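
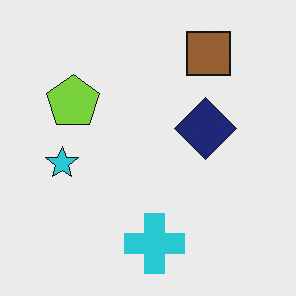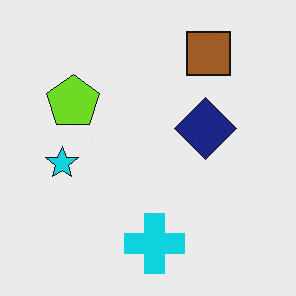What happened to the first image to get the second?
It was slightly oversaturated.

All colors are more vivid — a global saturation change.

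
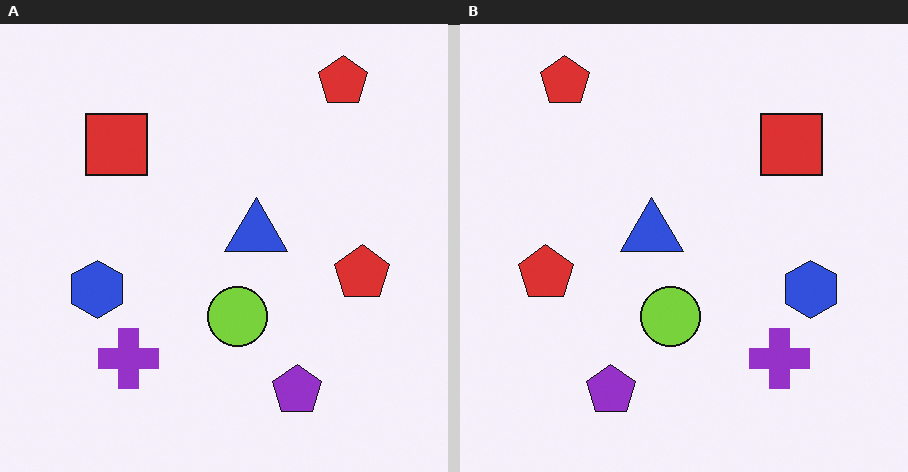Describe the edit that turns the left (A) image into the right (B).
It was flipped horizontally (left ↔ right).

The blue hexagon is in the left of the left (A) image and the right of the right (B) — shapes on opposite sides of the vertical midline have swapped in a mirror flip.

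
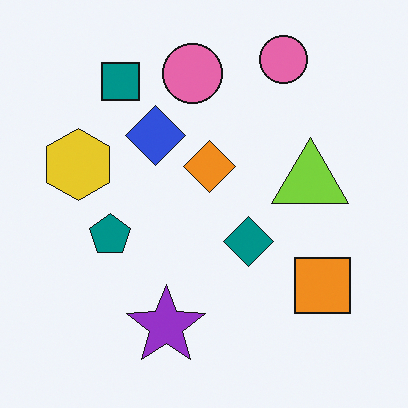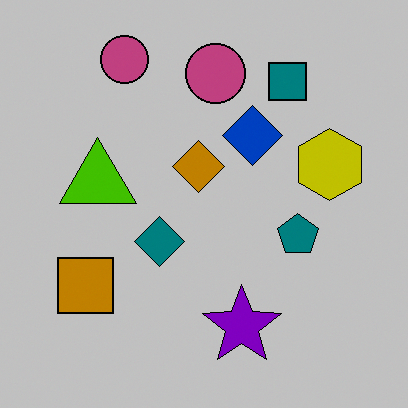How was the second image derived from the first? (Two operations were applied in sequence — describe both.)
This is the original image heavily posterized to just a handful of flat colors, then flipped horizontally (left ↔ right).

Each flat color has snapped to a coarser quantized level — most visibly, the near-white background has dropped to a flat grey. The yellow hexagon is in the left of the first image and the right of the second — shapes on opposite sides of the vertical midline have swapped in a mirror flip.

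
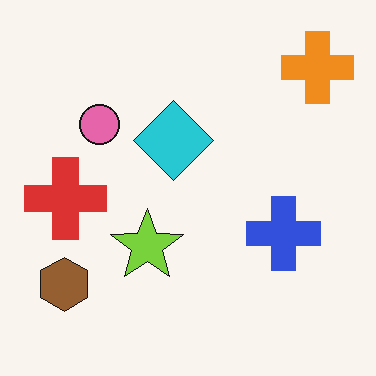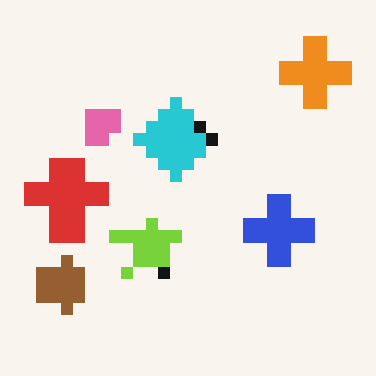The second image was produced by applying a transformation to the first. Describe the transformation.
The image was heavily pixelated into large blocks.

Shapes are reduced to large square blocks; fine edges and outlines are lost — a downscale-then-upscale (mosaic) effect.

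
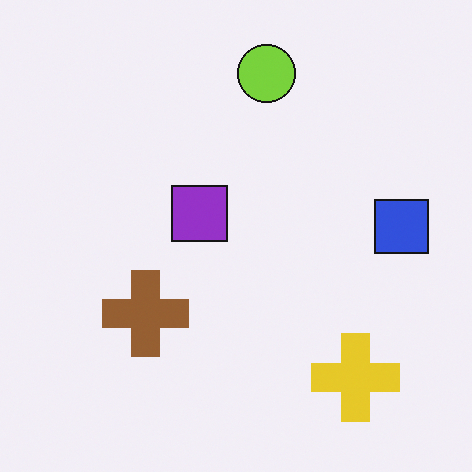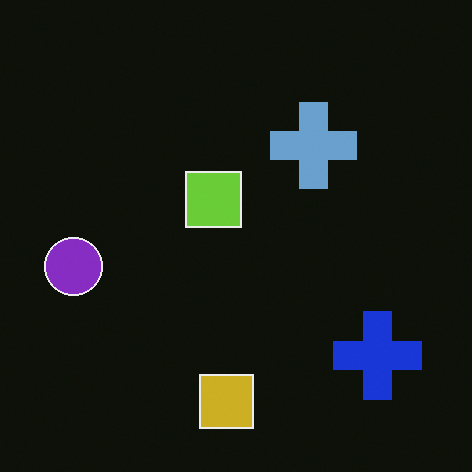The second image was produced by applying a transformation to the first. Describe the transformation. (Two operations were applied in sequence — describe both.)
The image was color-inverted (negative), then transposed (reflected across the top-left ↔ bottom-right diagonal).

The light background has become dark and every shape's color is its complement — a photographic negative. Shapes have swapped their row and column positions — what was in the top-right is now in the bottom-left — a diagonal reflection.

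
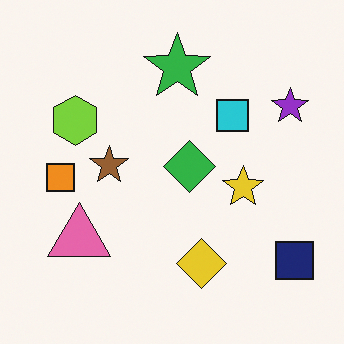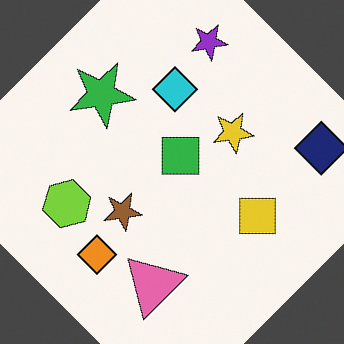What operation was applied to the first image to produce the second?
This is the original image rotated counter-clockwise by a large amount — several tens of degrees.

Every shape is tilted by the same angle and the image corners show triangular fill wedges — a whole-image rotation by a non-right angle.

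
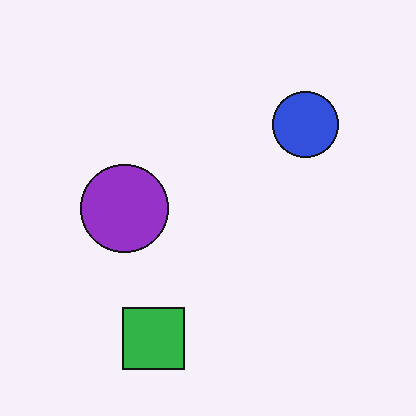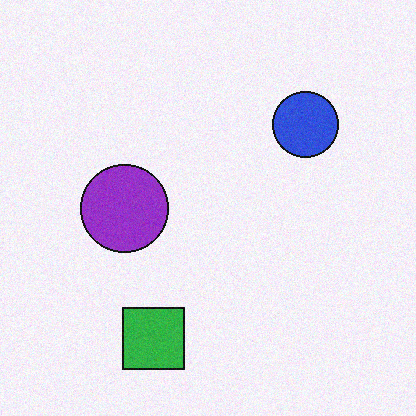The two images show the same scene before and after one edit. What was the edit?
It was degraded with a light layer of grain.

Random speckle covers the whole image, including the flat background.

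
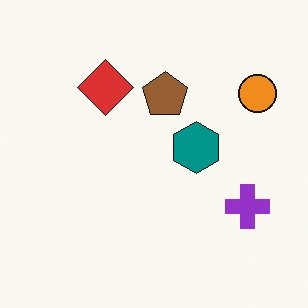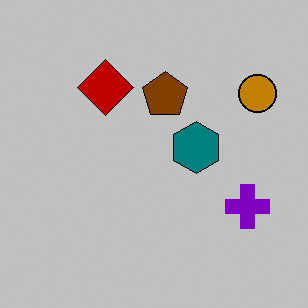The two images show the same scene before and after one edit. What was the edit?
This is the original image heavily posterized to just a handful of flat colors.

Each flat color has snapped to a coarser quantized level — most visibly, the near-white background has dropped to a flat grey.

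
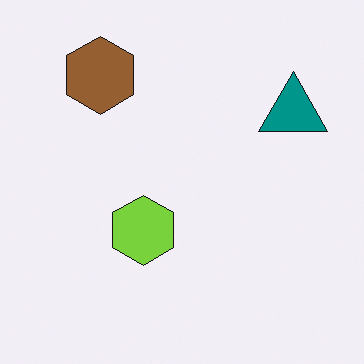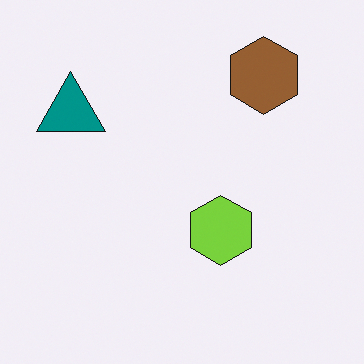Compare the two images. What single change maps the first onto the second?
The image was flipped horizontally (left ↔ right).

The teal triangle is in the top-right of the first image and the top-left of the second — shapes on opposite sides of the vertical midline have swapped in a mirror flip.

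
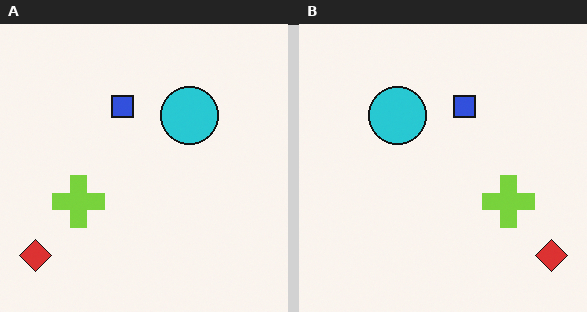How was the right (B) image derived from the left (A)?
This is the original image flipped horizontally (left ↔ right).

The red diamond is in the bottom-left of the left (A) image and the bottom-right of the right (B) — shapes on opposite sides of the vertical midline have swapped in a mirror flip.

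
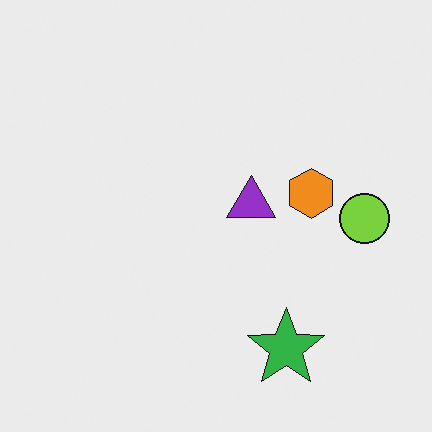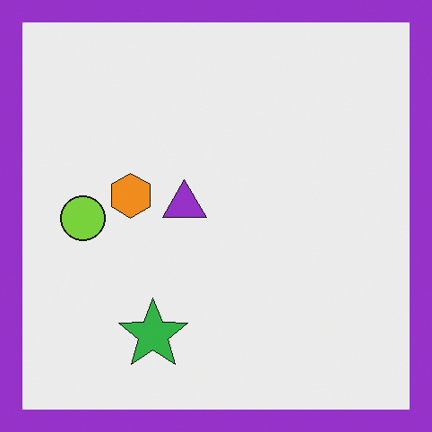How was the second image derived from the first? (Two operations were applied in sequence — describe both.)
The transformation is: flipped horizontally (left ↔ right), then framed with a purple border.

The lime circle is in the right of the first image and the left of the second — shapes on opposite sides of the vertical midline have swapped in a mirror flip. A solid purple frame runs around the edge of the second image, with the content slightly shrunk inside it.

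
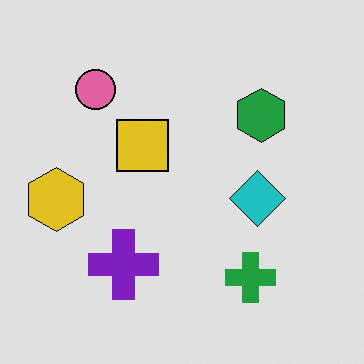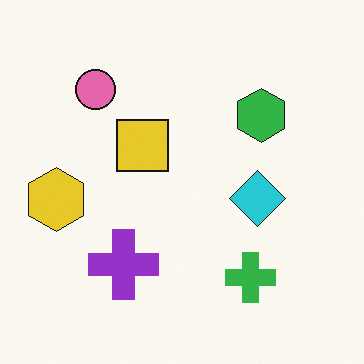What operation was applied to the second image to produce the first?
The image was moderately posterized.

Each flat color has snapped to a coarser quantized level — most visibly, the near-white background has dropped to a flat grey.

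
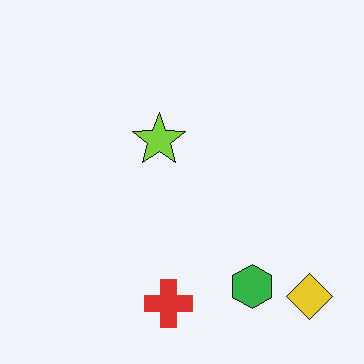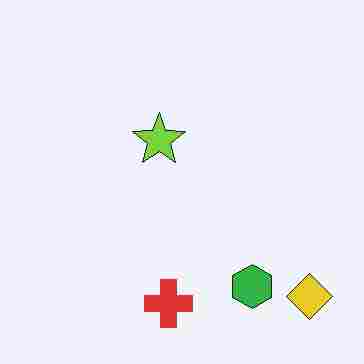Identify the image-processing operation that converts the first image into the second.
This is the original image heavily JPEG-compressed with obvious blocking artifacts.

Blocky 8×8 compression artifacts appear around shape edges and the flat background shows ringing — characteristic JPEG degradation.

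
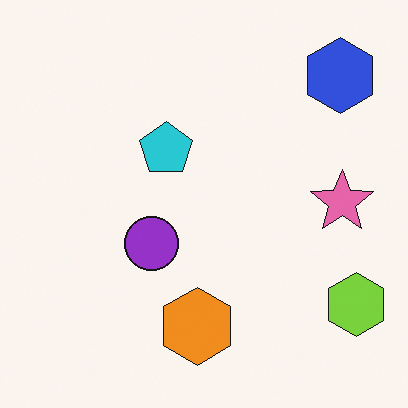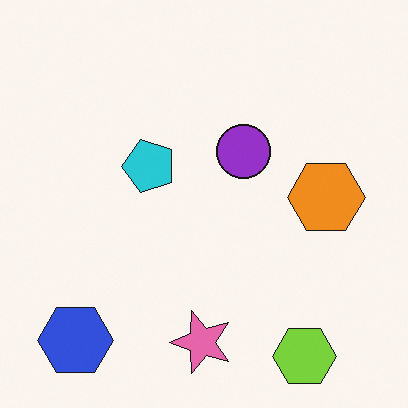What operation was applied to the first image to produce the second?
Transposed (reflected across the top-left ↔ bottom-right diagonal).

Shapes have swapped their row and column positions — what was in the top-right is now in the bottom-left — a diagonal reflection.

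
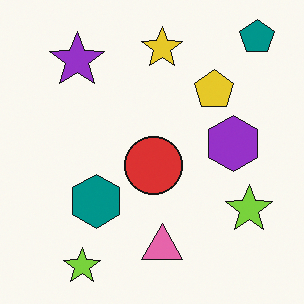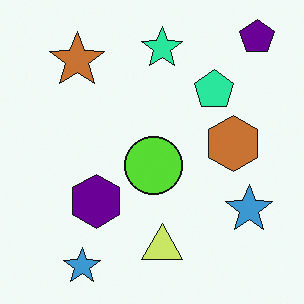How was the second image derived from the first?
It was hue-shifted noticeably.

Every shape's color has rotated by the same amount around the hue wheel — a uniform hue shift.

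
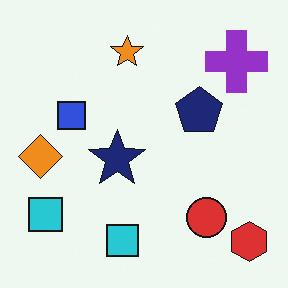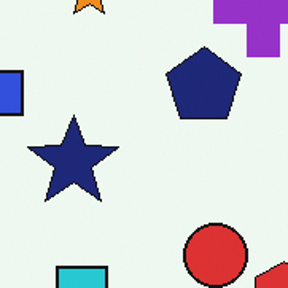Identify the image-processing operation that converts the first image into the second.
The transformation is: cropped slightly and scaled back up.

The visible shapes are larger and the field of view is narrower; shapes near the original edges may be partly or wholly outside the frame — a crop-and-rescale.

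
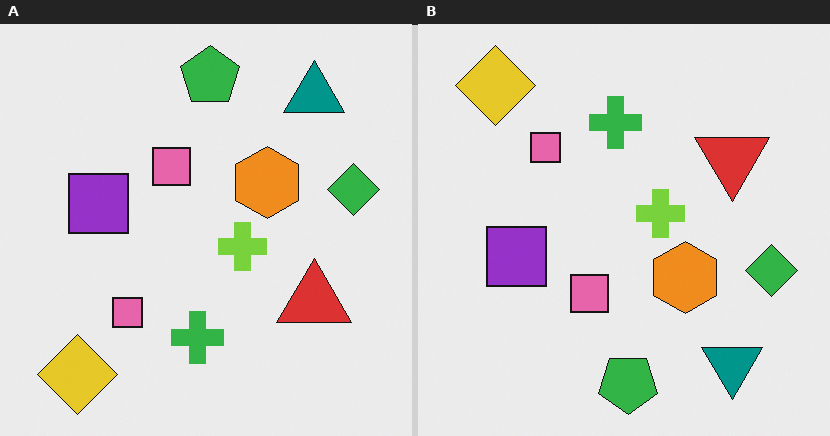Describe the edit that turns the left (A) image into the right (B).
The transformation is: flipped vertically (top ↔ bottom).

The green pentagon is in the top of the left (A) image and the bottom of the right (B) — shapes on opposite sides of the horizontal midline have swapped in a mirror flip.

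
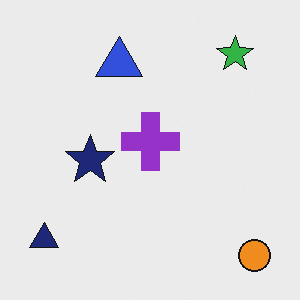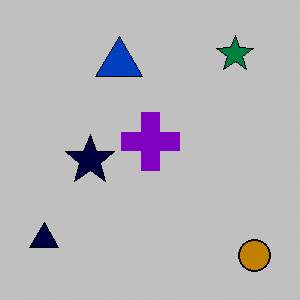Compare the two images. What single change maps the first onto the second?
This is the original image heavily posterized to just a handful of flat colors.

Each flat color has snapped to a coarser quantized level — most visibly, the near-white background has dropped to a flat grey.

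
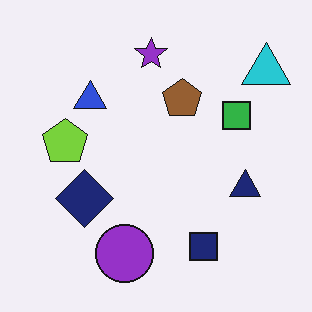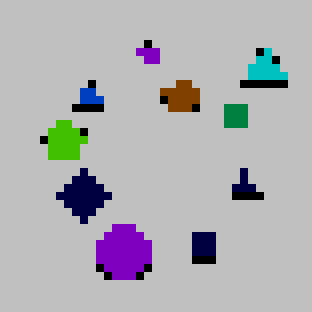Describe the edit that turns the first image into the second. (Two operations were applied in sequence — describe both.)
The image was pixelated into visible square blocks, then heavily posterized to just a handful of flat colors.

Shapes are reduced to large square blocks; fine edges and outlines are lost — a downscale-then-upscale (mosaic) effect. Each flat color has snapped to a coarser quantized level — most visibly, the near-white background has dropped to a flat grey.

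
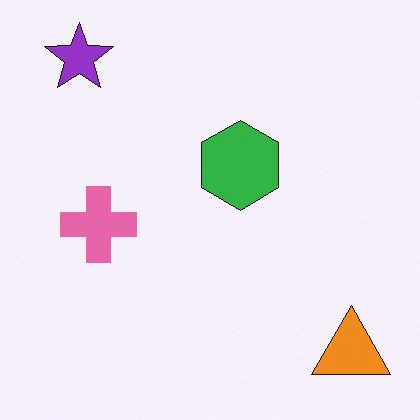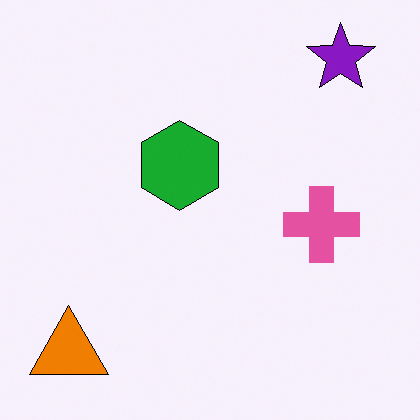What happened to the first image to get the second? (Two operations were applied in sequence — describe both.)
Given slightly increased contrast, then flipped horizontally (left ↔ right).

Tones are pushed away from mid-grey across the whole image — a global contrast change. The orange triangle is in the bottom-right of the first image and the bottom-left of the second — shapes on opposite sides of the vertical midline have swapped in a mirror flip.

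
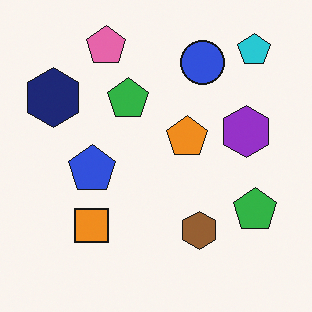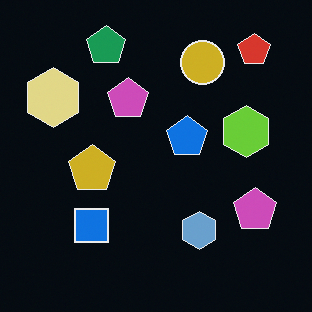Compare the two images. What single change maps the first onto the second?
The second image is the first color-inverted (negative).

The light background has become dark and every shape's color is its complement — a photographic negative.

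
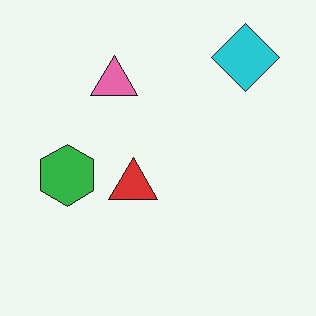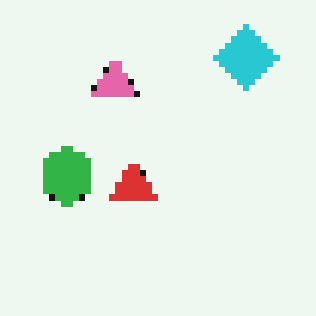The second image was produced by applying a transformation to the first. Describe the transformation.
The second image is the first pixelated into visible square blocks.

Shapes are reduced to large square blocks; fine edges and outlines are lost — a downscale-then-upscale (mosaic) effect.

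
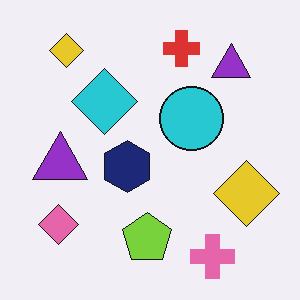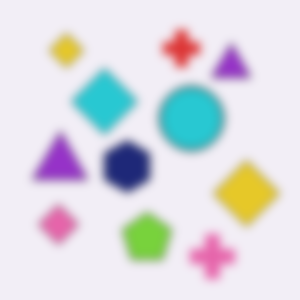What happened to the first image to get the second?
This is the original image moderately blurred.

Shape edges and outlines are uniformly softened across the whole image.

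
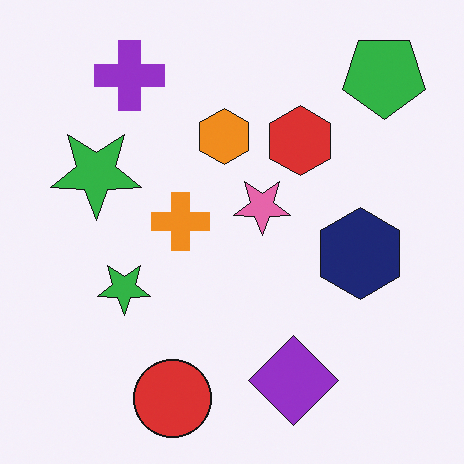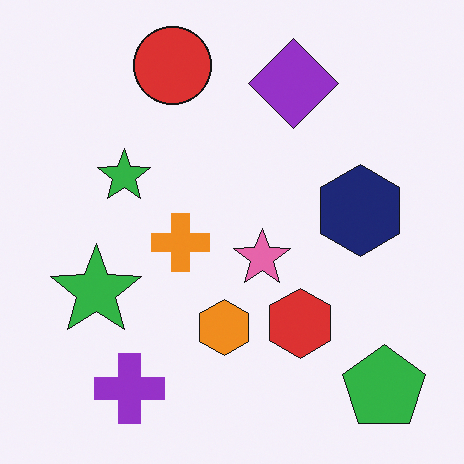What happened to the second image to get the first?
The first image is the second flipped vertically (top ↔ bottom).

The red circle is in the top of the second image and the bottom of the first — shapes on opposite sides of the horizontal midline have swapped in a mirror flip.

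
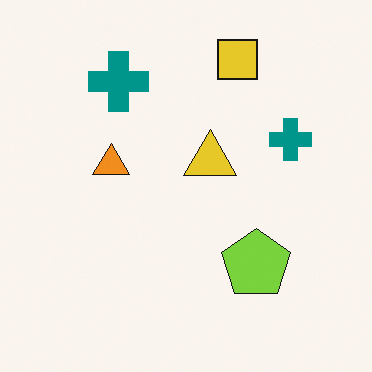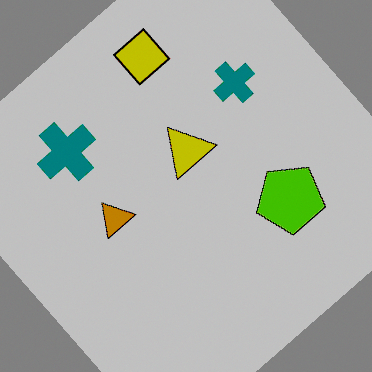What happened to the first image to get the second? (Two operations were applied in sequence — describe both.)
It was rotated counter-clockwise by a large amount — several tens of degrees, then heavily posterized to just a handful of flat colors.

Every shape is tilted by the same angle and the image corners show triangular fill wedges — a whole-image rotation by a non-right angle. Each flat color has snapped to a coarser quantized level — most visibly, the near-white background has dropped to a flat grey.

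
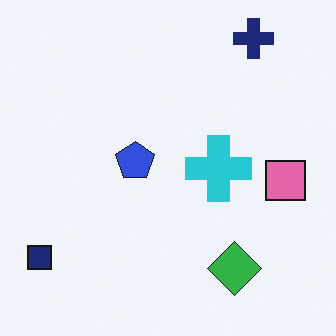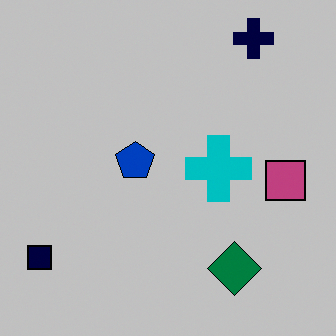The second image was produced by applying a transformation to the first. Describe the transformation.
The second image is the first aggressively posterized.

Each flat color has snapped to a coarser quantized level — most visibly, the near-white background has dropped to a flat grey.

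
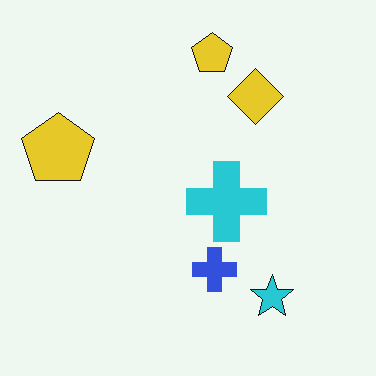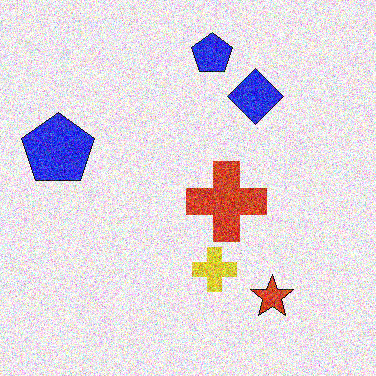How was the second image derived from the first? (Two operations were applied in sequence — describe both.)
The image was hue-shifted through roughly half the color wheel, then degraded with heavy additive noise.

Every shape's color has rotated by the same amount around the hue wheel — a uniform hue shift. Random speckle covers the whole image, including the flat background.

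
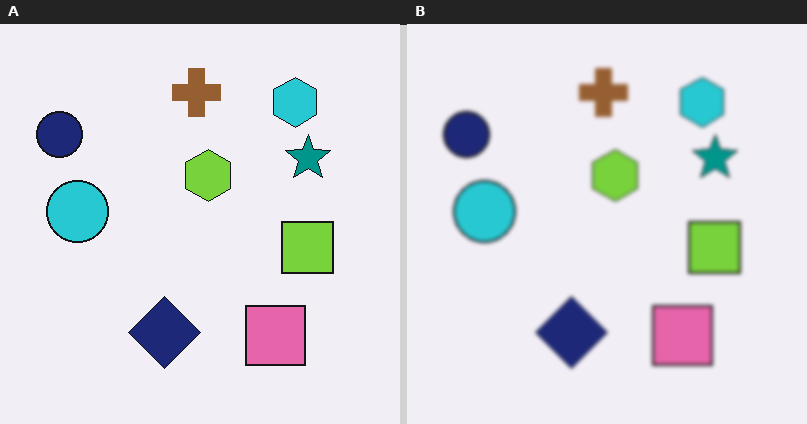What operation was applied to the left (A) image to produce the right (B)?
It was given a subtle gaussian blur.

Shape edges and outlines are uniformly softened across the whole image.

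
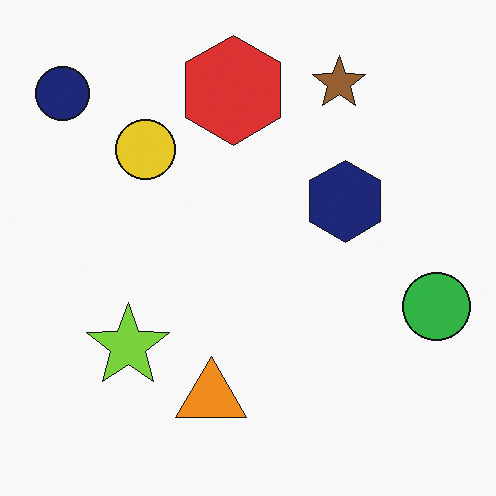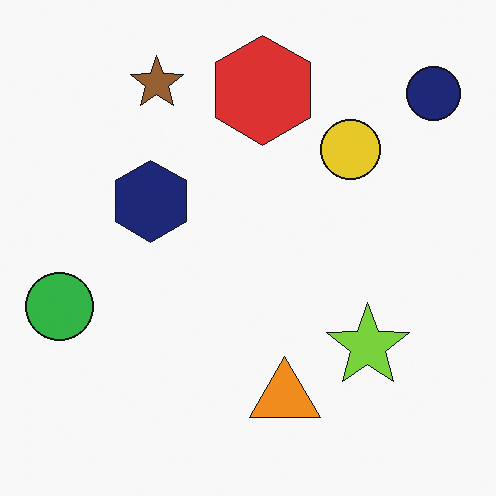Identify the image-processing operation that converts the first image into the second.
Flipped horizontally (left ↔ right).

The green circle is in the right of the first image and the left of the second — shapes on opposite sides of the vertical midline have swapped in a mirror flip.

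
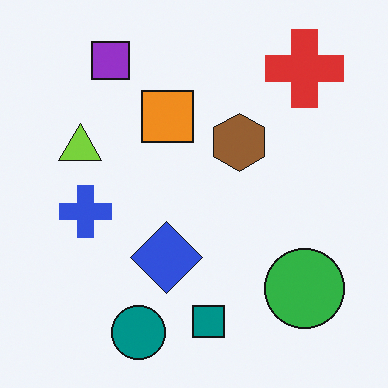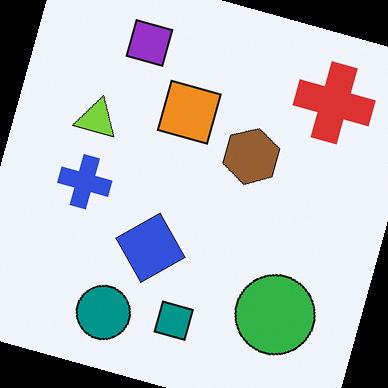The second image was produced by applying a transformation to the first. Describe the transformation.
The transformation is: rotated clockwise by a moderate amount.

Every shape is tilted by the same angle and the image corners show triangular fill wedges — a whole-image rotation by a non-right angle.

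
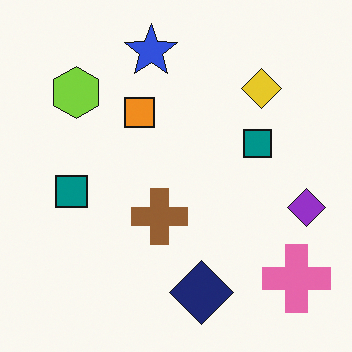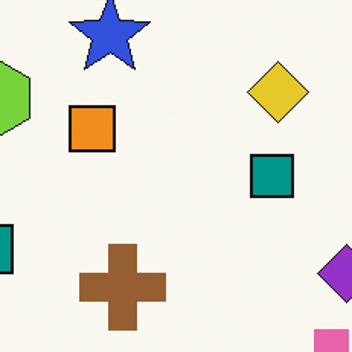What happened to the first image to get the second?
Cropped slightly and scaled back up.

The visible shapes are larger and the field of view is narrower; shapes near the original edges may be partly or wholly outside the frame — a crop-and-rescale.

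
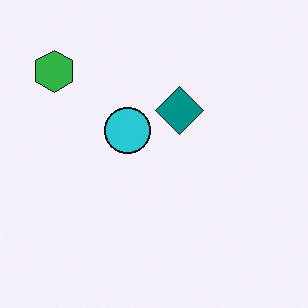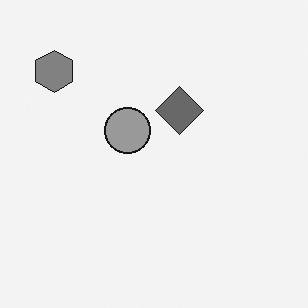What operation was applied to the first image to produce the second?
The image was converted to grayscale.

All color is removed — every shape is now a shade of grey.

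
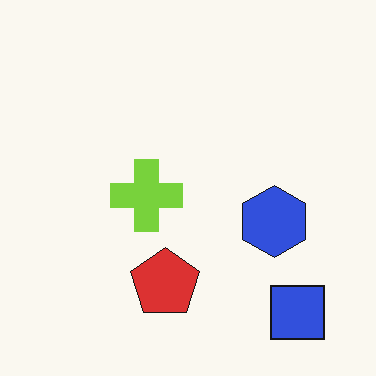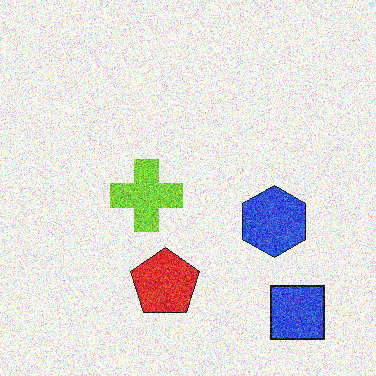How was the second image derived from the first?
This is the original image degraded with strong gaussian noise.

Random speckle covers the whole image, including the flat background.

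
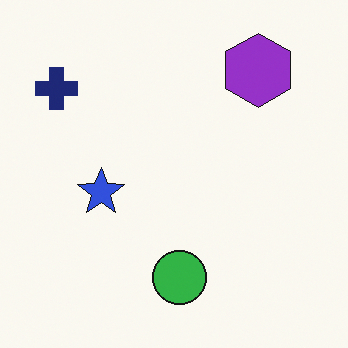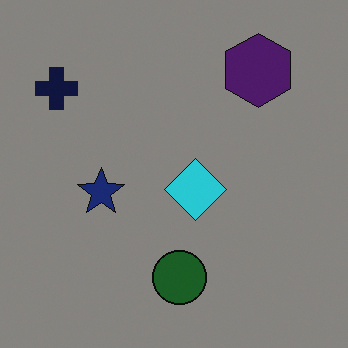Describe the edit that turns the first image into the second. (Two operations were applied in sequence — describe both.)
Substantially darkened, then overlaid with an additional cyan diamond.

Every pixel — background and shapes alike — is uniformly darkened. A cyan diamond appears in the second image that is absent from the first.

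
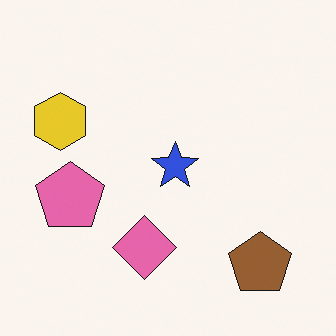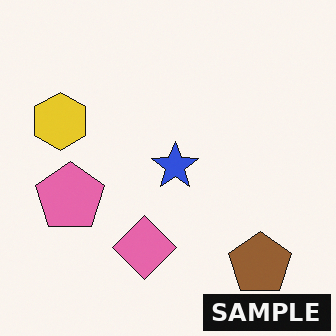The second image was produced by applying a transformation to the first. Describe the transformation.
The second image is the first watermarked with the text "SAMPLE" in the lower-right corner.

A dark label reading "SAMPLE" appears in the lower-right corner.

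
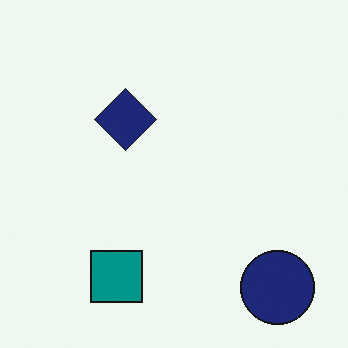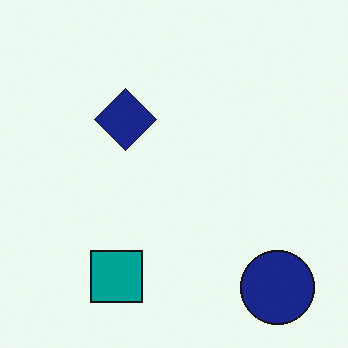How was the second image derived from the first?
The second image is the first slightly oversaturated.

All colors are more vivid — a global saturation change.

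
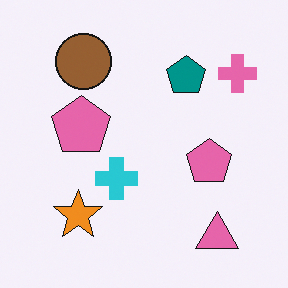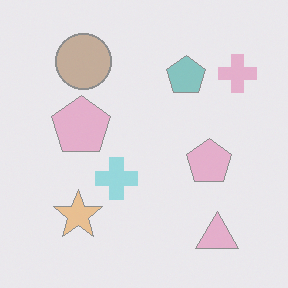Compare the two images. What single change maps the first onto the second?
This is the original image washed out (contrast reduced).

Tones are pushed toward mid-grey across the whole image — a global contrast change.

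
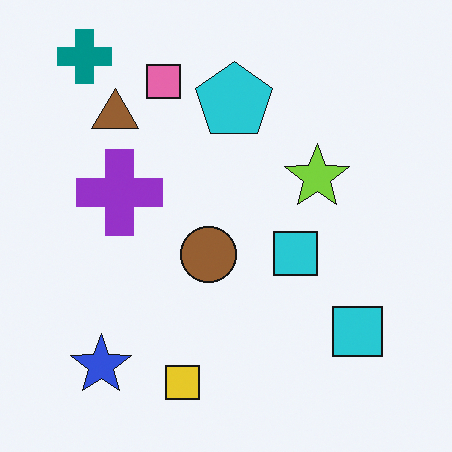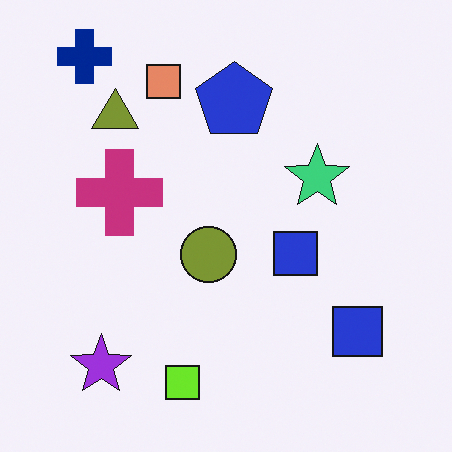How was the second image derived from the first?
Hue-shifted by a small amount.

Every shape's color has rotated by the same amount around the hue wheel — a uniform hue shift.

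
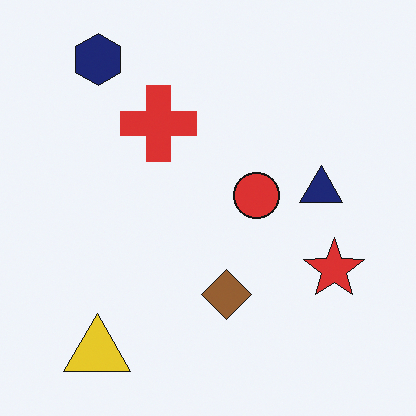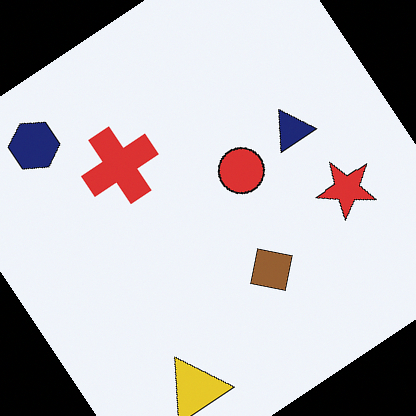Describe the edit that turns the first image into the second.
This is the original image rotated counter-clockwise by a large amount — several tens of degrees.

Every shape is tilted by the same angle and the image corners show triangular fill wedges — a whole-image rotation by a non-right angle.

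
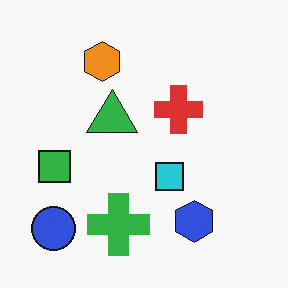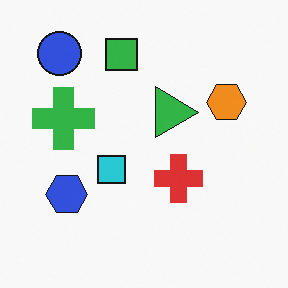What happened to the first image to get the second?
It was rotated 90° clockwise.

The blue circle sits in the bottom-left of the first image and the top-left of the second — consistent with a whole-image 90° clockwise rotation.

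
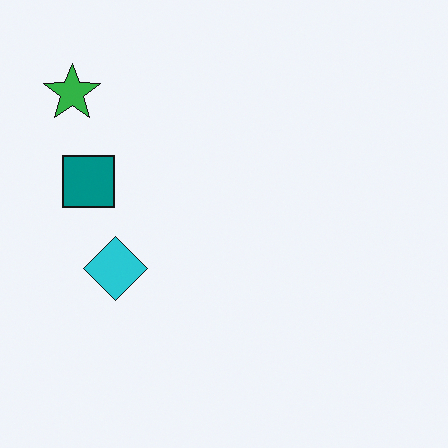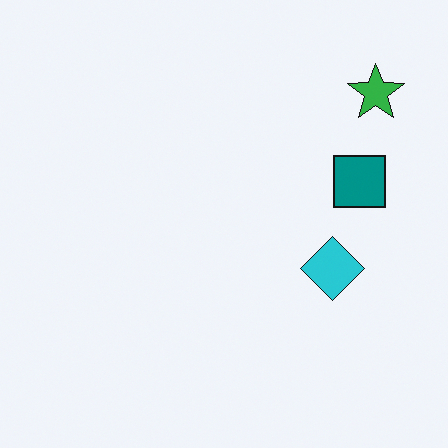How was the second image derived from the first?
The second image is the first flipped horizontally (left ↔ right).

The green star is in the top-left of the first image and the top-right of the second — shapes on opposite sides of the vertical midline have swapped in a mirror flip.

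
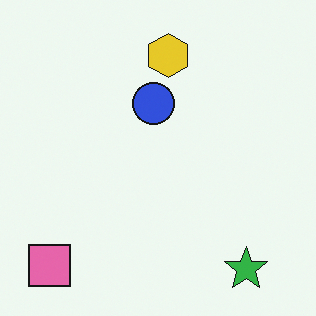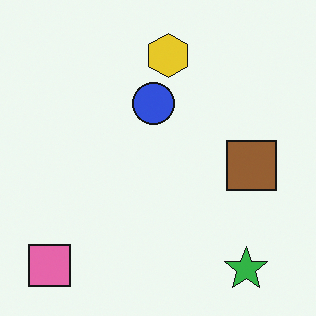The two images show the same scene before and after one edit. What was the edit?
This is the original image overlaid with an additional brown square.

A brown square appears in the second image that is absent from the first.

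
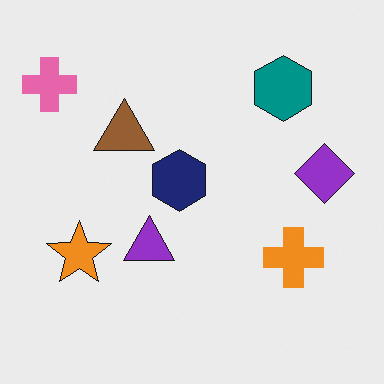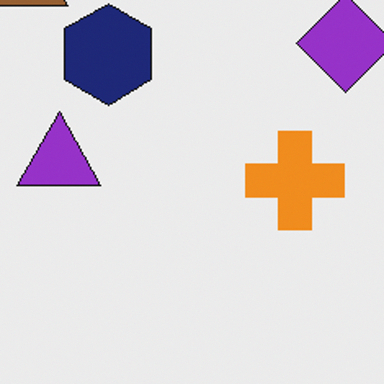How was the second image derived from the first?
The transformation is: cropped tightly and scaled back up.

The visible shapes are larger and the field of view is narrower; shapes near the original edges may be partly or wholly outside the frame — a crop-and-rescale.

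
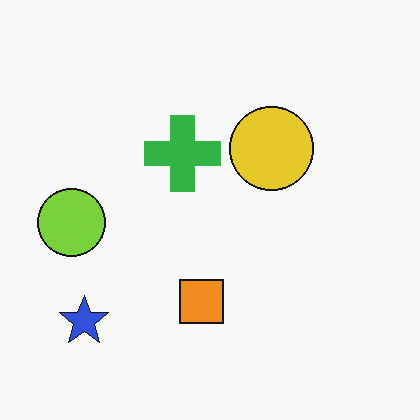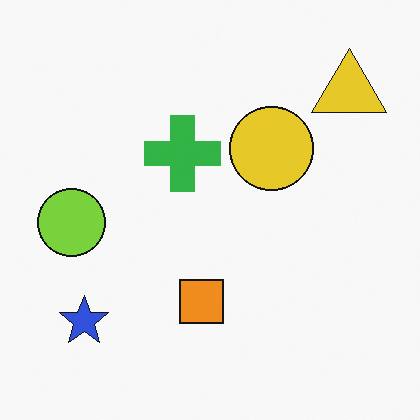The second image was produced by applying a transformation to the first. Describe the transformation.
It was overlaid with an additional yellow triangle.

A yellow triangle appears in the second image that is absent from the first.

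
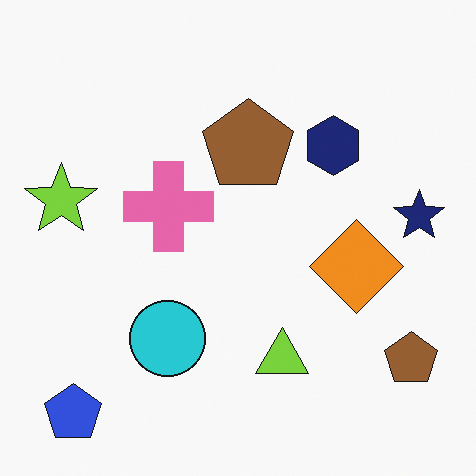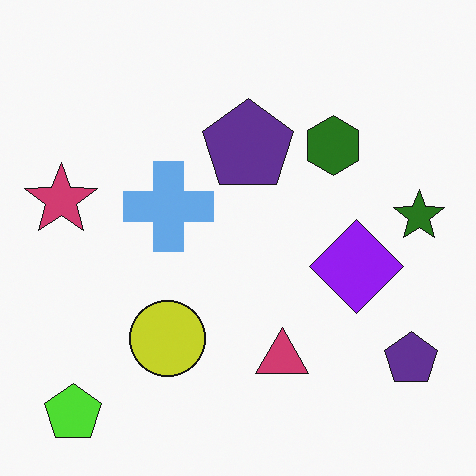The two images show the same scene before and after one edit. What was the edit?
The second image is the first hue-shifted through roughly half the color wheel.

Every shape's color has rotated by the same amount around the hue wheel — a uniform hue shift.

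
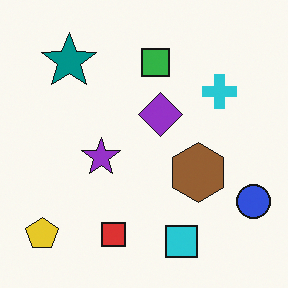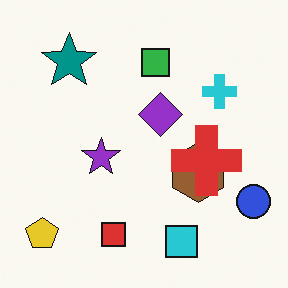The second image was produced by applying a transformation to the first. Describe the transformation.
The transformation is: overlaid with an additional red cross.

A red cross appears in the second image that is absent from the first.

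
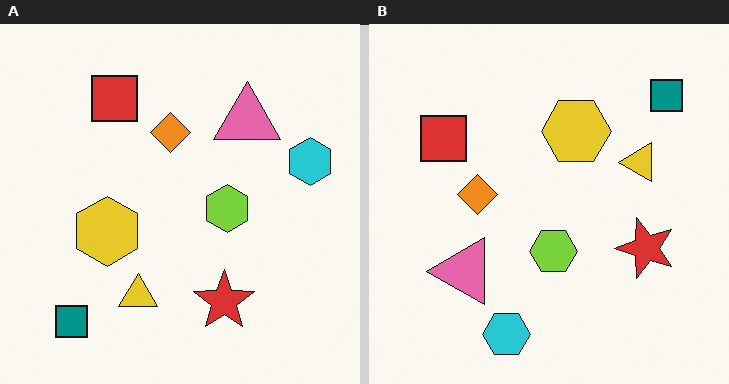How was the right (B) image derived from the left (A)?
This is the original image transposed (reflected across the top-left ↔ bottom-right diagonal).

Shapes have swapped their row and column positions — what was in the top-right is now in the bottom-left — a diagonal reflection.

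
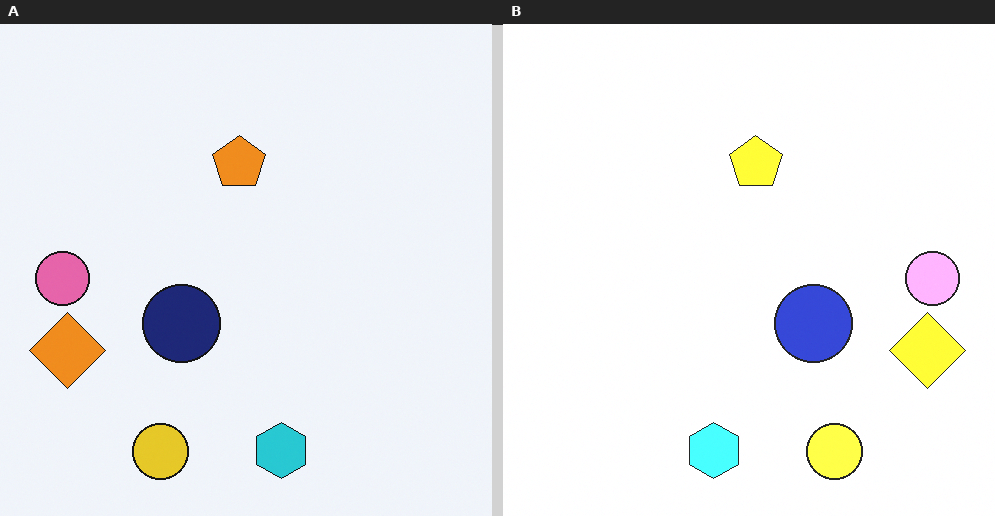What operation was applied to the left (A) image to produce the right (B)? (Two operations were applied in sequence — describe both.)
The transformation is: flipped horizontally (left ↔ right), then brightened a lot.

The pink circle is in the left of the left (A) image and the right of the right (B) — shapes on opposite sides of the vertical midline have swapped in a mirror flip. Every pixel — background and shapes alike — is uniformly brightened.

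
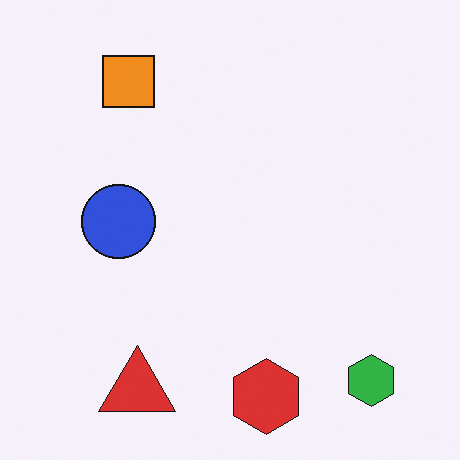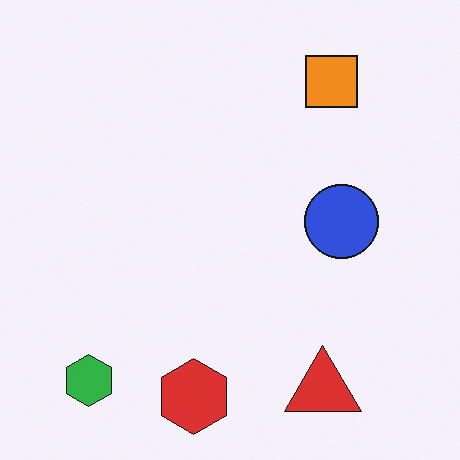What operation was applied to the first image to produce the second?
The second image is the first flipped horizontally (left ↔ right).

The green hexagon is in the bottom-right of the first image and the bottom-left of the second — shapes on opposite sides of the vertical midline have swapped in a mirror flip.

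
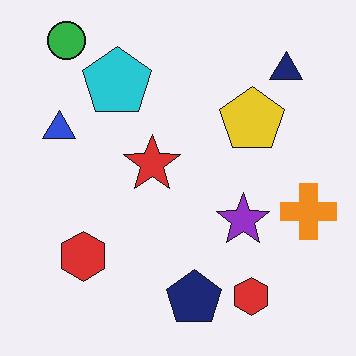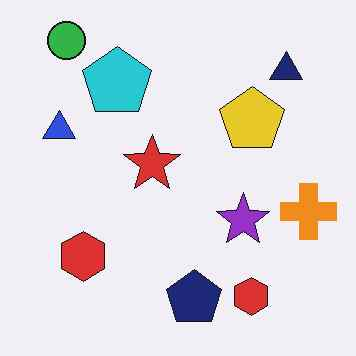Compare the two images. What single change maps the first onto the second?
Given moderate JPEG compression.

Blocky 8×8 compression artifacts appear around shape edges and the flat background shows ringing — characteristic JPEG degradation.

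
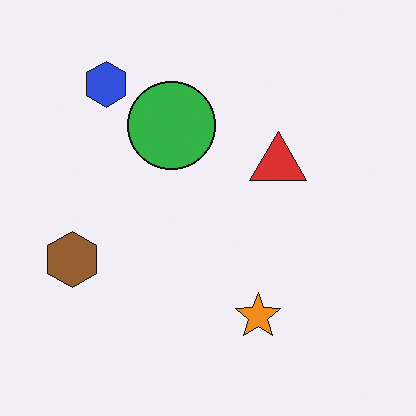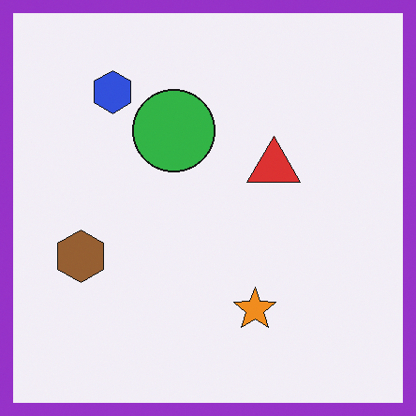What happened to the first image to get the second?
Framed with a purple border.

A solid purple frame runs around the edge of the second image, with the content slightly shrunk inside it.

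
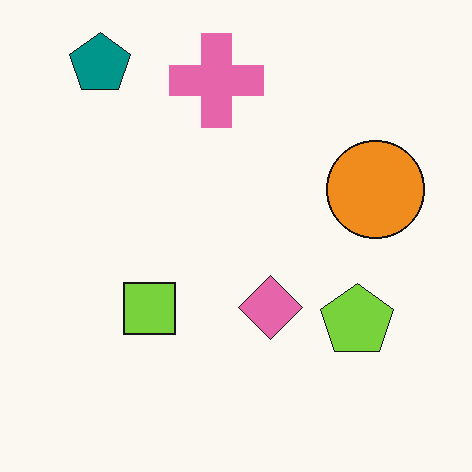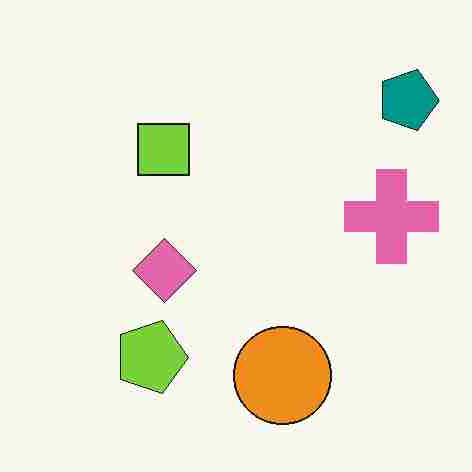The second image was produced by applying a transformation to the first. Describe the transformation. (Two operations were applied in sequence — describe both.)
This is the original image degraded with heavy JPEG compression, then rotated 90° clockwise.

Blocky 8×8 compression artifacts appear around shape edges and the flat background shows ringing — characteristic JPEG degradation. The teal pentagon sits in the top-left of the first image and the top-right of the second — consistent with a whole-image 90° clockwise rotation.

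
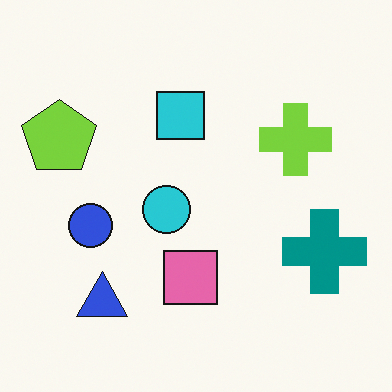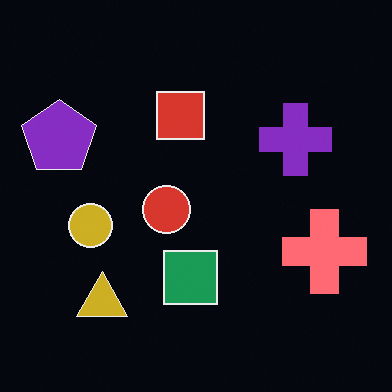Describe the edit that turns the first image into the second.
The image was color-inverted (negative).

The light background has become dark and every shape's color is its complement — a photographic negative.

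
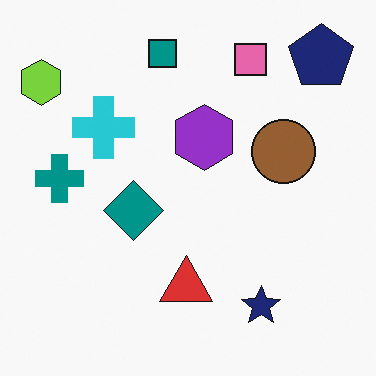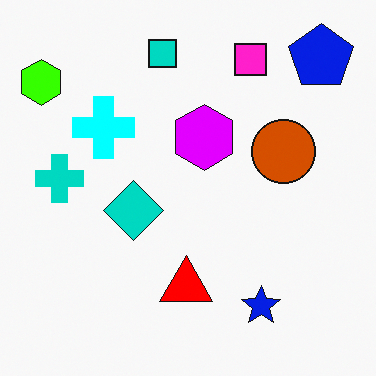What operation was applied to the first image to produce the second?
It was made much more vivid (saturation change).

All colors are more vivid — a global saturation change.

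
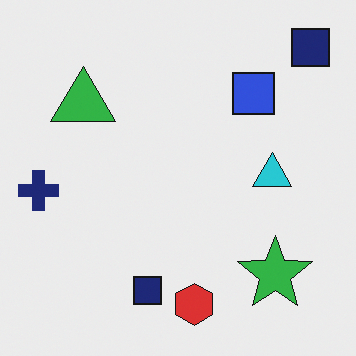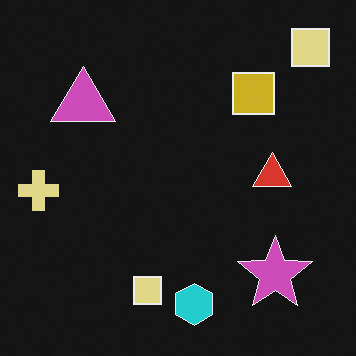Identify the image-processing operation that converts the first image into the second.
Color-inverted (negative).

The light background has become dark and every shape's color is its complement — a photographic negative.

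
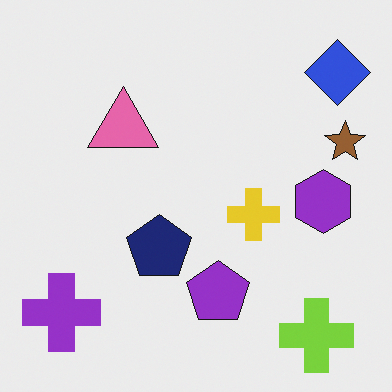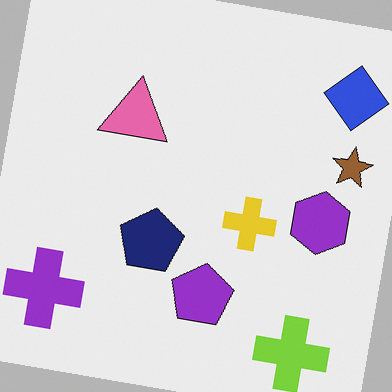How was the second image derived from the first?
The transformation is: rotated clockwise by a slight angle.

Every shape is tilted by the same angle and the image corners show triangular fill wedges — a whole-image rotation by a non-right angle.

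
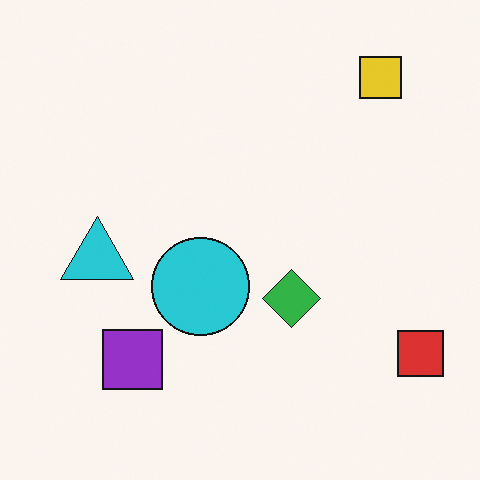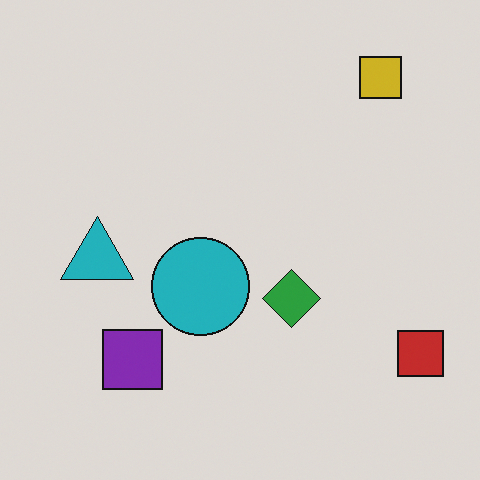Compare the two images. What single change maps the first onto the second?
This is the original image slightly darkened.

Every pixel — background and shapes alike — is uniformly darkened.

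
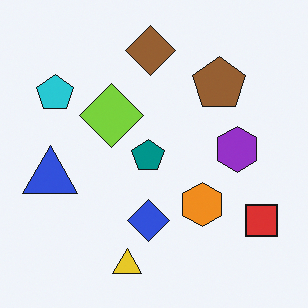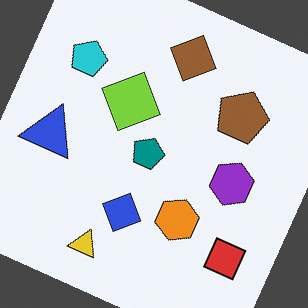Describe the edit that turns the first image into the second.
Rotated clockwise by a clearly visible amount.

Every shape is tilted by the same angle and the image corners show triangular fill wedges — a whole-image rotation by a non-right angle.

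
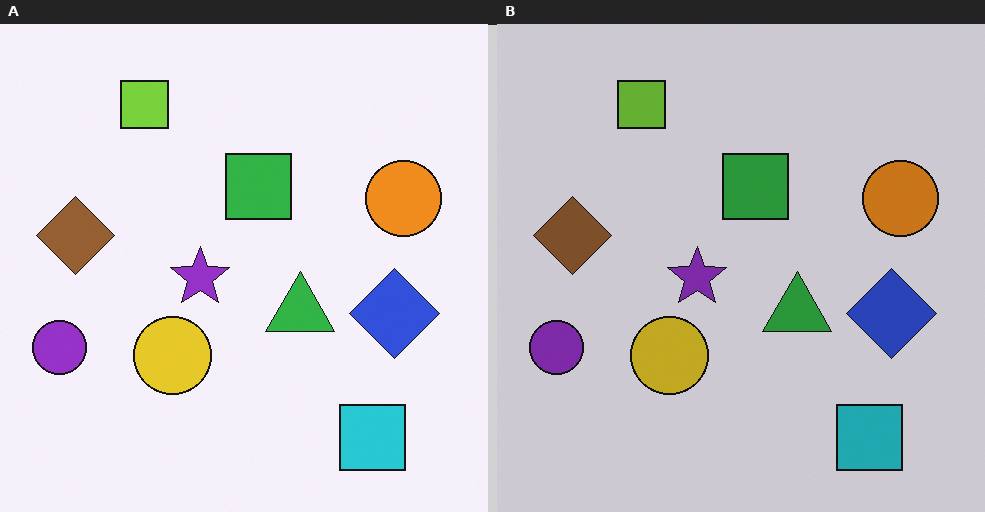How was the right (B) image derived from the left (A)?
Darkened a little.

Every pixel — background and shapes alike — is uniformly darkened.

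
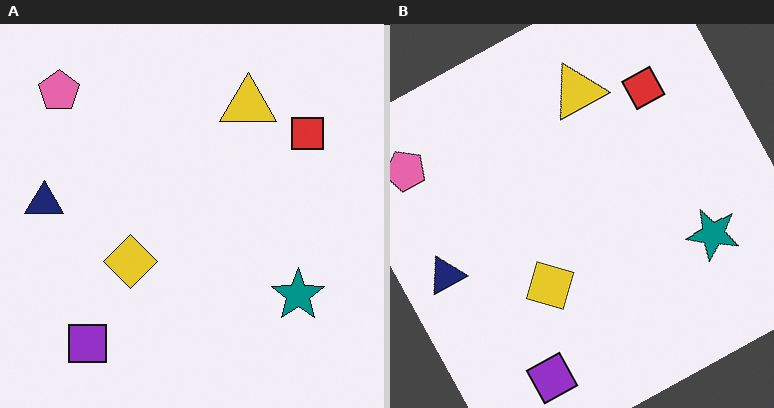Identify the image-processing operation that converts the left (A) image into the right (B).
The right (B) image is the left (A) rotated counter-clockwise by a moderate amount.

Every shape is tilted by the same angle and the image corners show triangular fill wedges — a whole-image rotation by a non-right angle.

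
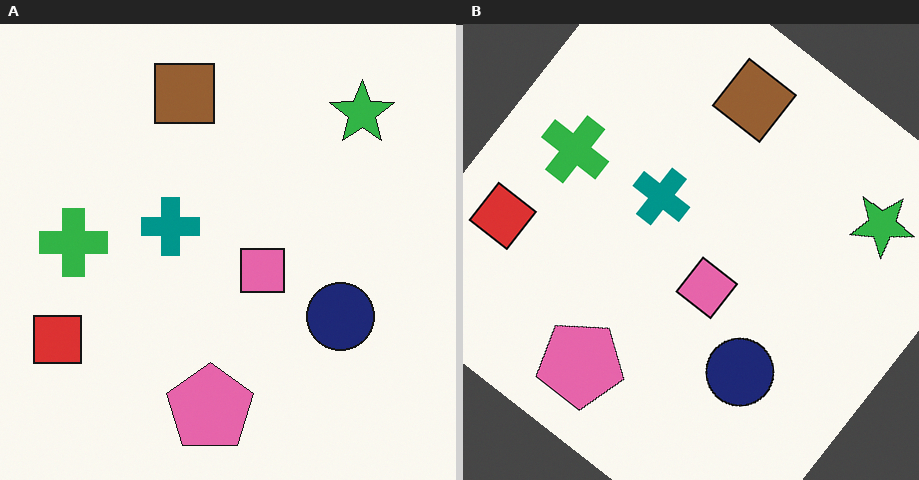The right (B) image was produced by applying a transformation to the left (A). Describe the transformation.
The image was rotated clockwise by a large amount — several tens of degrees.

Every shape is tilted by the same angle and the image corners show triangular fill wedges — a whole-image rotation by a non-right angle.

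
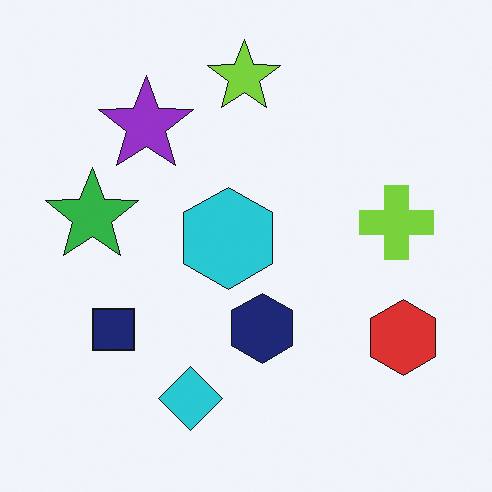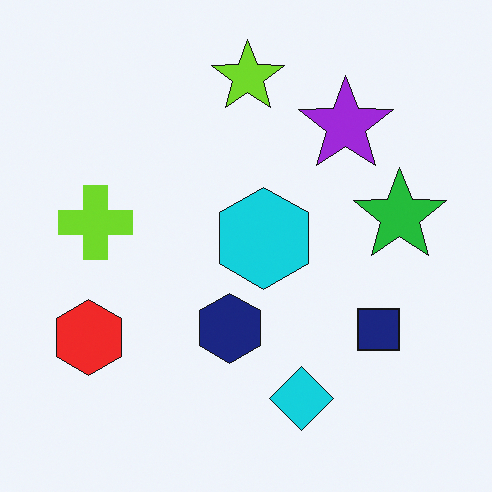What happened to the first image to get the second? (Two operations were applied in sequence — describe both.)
This is the original image slightly oversaturated, then flipped horizontally (left ↔ right).

All colors are more vivid — a global saturation change. The red hexagon is in the bottom-right of the first image and the bottom-left of the second — shapes on opposite sides of the vertical midline have swapped in a mirror flip.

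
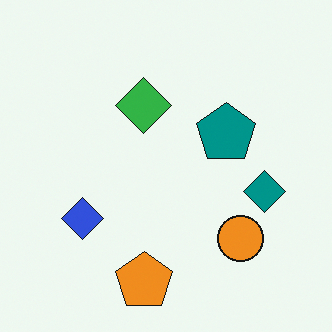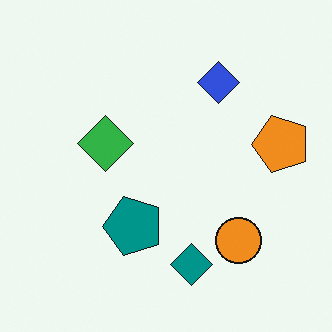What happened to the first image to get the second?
Transposed (reflected across the top-left ↔ bottom-right diagonal).

Shapes have swapped their row and column positions — what was in the top-right is now in the bottom-left — a diagonal reflection.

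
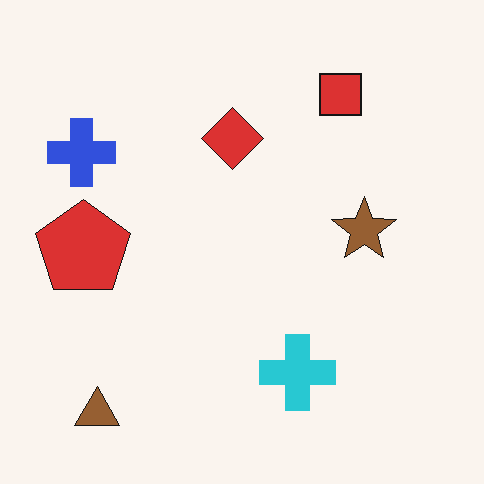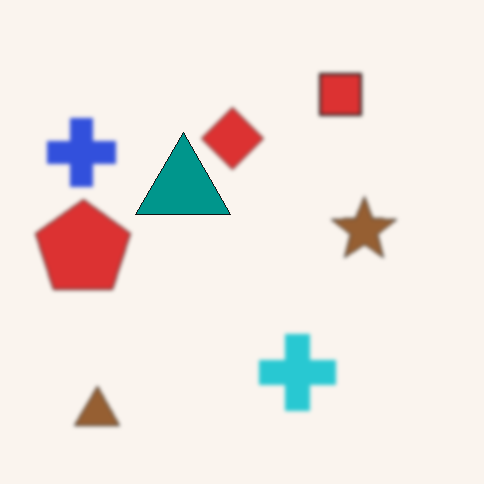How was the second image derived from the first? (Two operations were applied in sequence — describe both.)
Slightly softened, then overlaid with an additional teal triangle.

Shape edges and outlines are uniformly softened across the whole image. A teal triangle appears in the second image that is absent from the first.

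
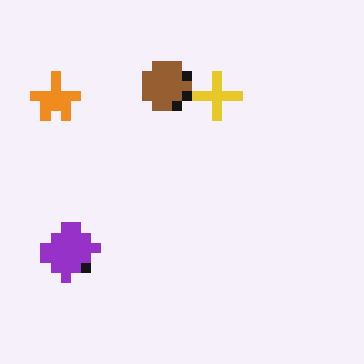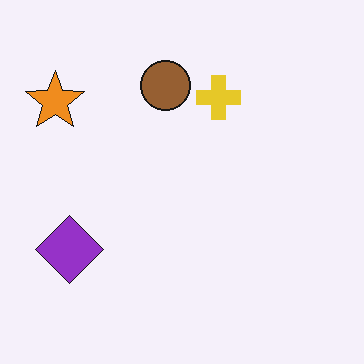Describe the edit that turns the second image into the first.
It was coarsely pixelated.

Shapes are reduced to large square blocks; fine edges and outlines are lost — a downscale-then-upscale (mosaic) effect.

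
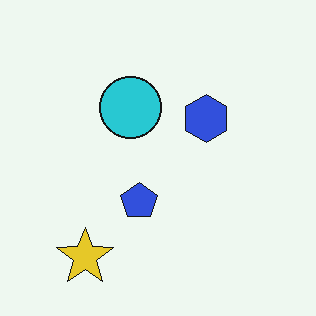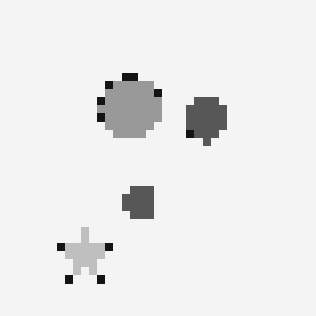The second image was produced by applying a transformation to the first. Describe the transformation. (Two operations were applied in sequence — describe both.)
The transformation is: converted to grayscale, then moderately pixelated.

All color is removed — every shape is now a shade of grey. Shapes are reduced to large square blocks; fine edges and outlines are lost — a downscale-then-upscale (mosaic) effect.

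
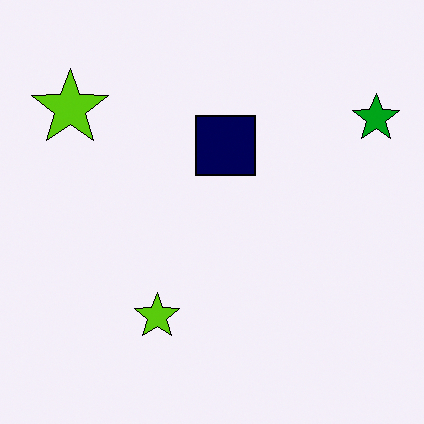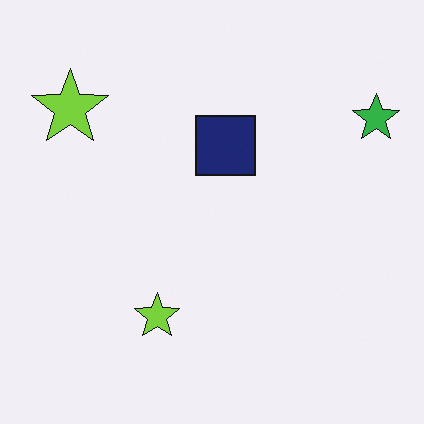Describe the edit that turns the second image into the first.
This is the original image given slightly increased contrast.

Tones are pushed away from mid-grey across the whole image — a global contrast change.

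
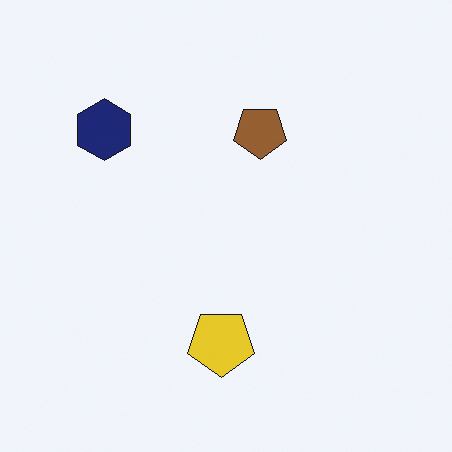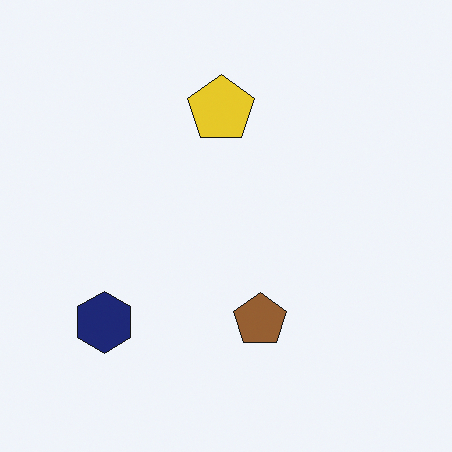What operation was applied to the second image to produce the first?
It was flipped vertically (top ↔ bottom).

The yellow pentagon is in the top of the second image and the bottom of the first — shapes on opposite sides of the horizontal midline have swapped in a mirror flip.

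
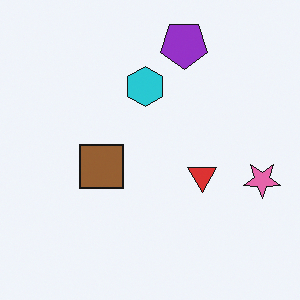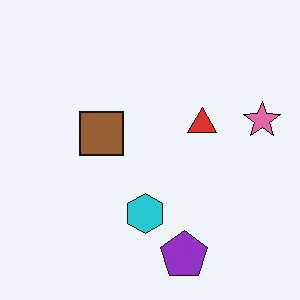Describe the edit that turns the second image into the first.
The image was flipped vertically (top ↔ bottom).

The purple pentagon is in the bottom of the second image and the top of the first — shapes on opposite sides of the horizontal midline have swapped in a mirror flip.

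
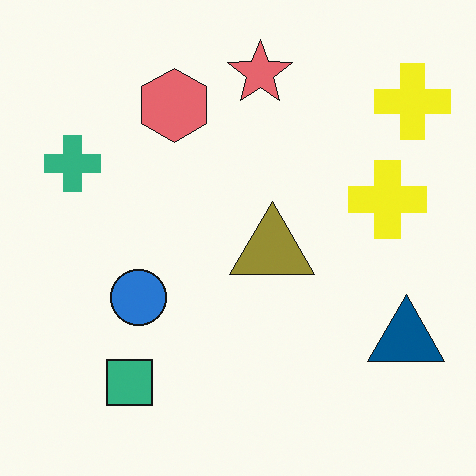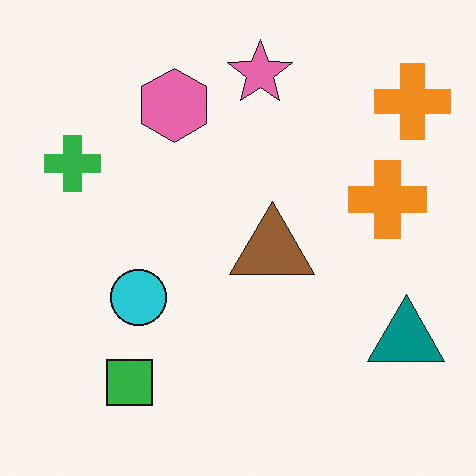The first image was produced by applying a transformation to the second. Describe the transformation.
The first image is the second hue-shifted by a small amount.

Every shape's color has rotated by the same amount around the hue wheel — a uniform hue shift.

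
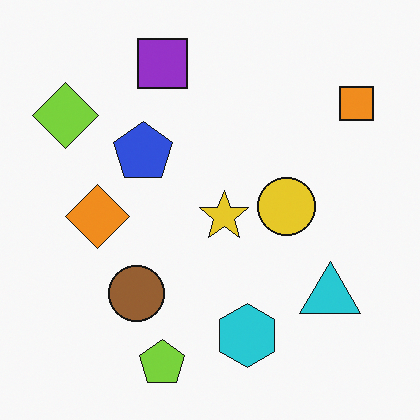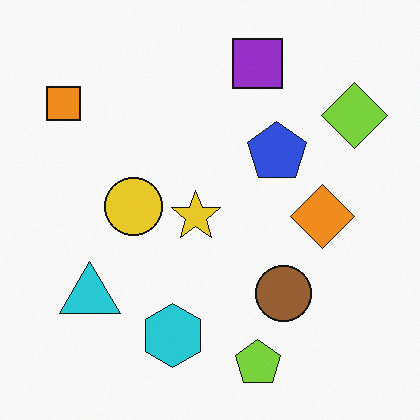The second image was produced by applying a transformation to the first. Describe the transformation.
The second image is the first flipped horizontally (left ↔ right).

The orange square is in the top-right of the first image and the top-left of the second — shapes on opposite sides of the vertical midline have swapped in a mirror flip.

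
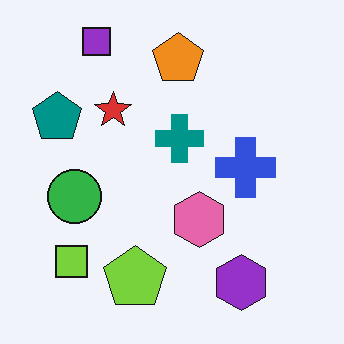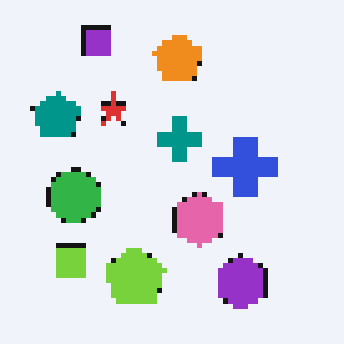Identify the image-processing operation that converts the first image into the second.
The image was mildly pixelated.

Shapes are reduced to large square blocks; fine edges and outlines are lost — a downscale-then-upscale (mosaic) effect.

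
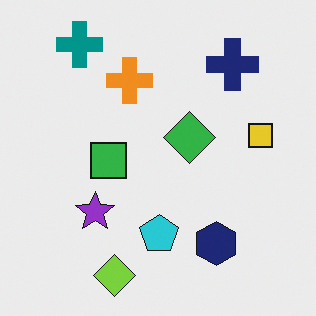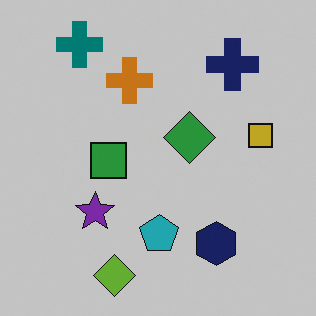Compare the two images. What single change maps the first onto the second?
The second image is the first darkened a little.

Every pixel — background and shapes alike — is uniformly darkened.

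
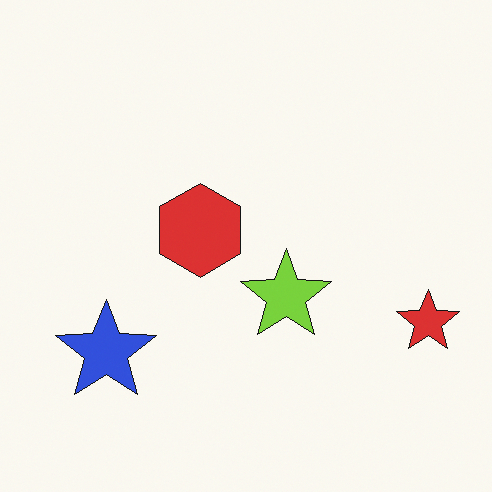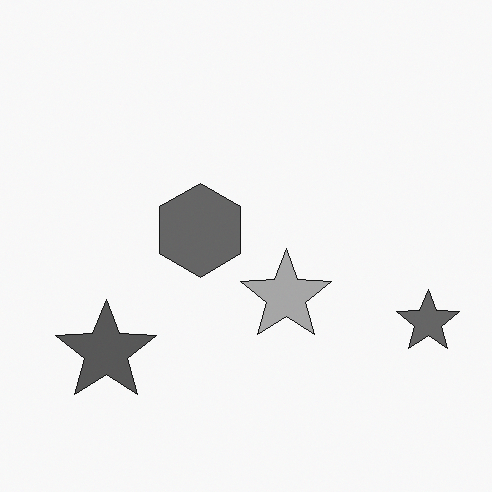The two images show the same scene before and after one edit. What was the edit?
This is the original image converted to grayscale.

All color is removed — every shape is now a shade of grey.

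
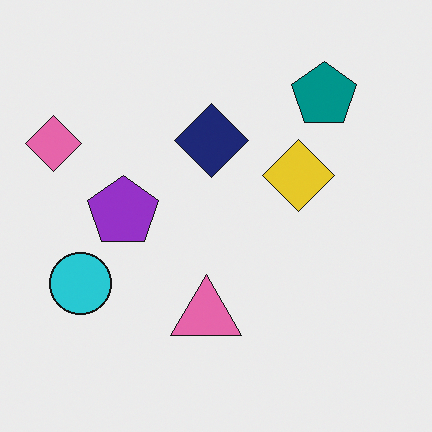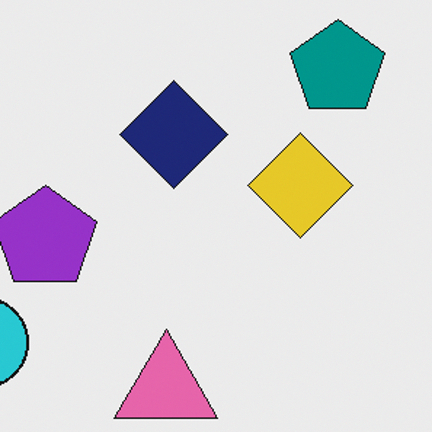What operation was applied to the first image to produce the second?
The image was cropped to a modestly smaller region and rescaled.

The visible shapes are larger and the field of view is narrower; shapes near the original edges may be partly or wholly outside the frame — a crop-and-rescale.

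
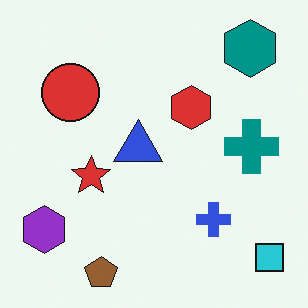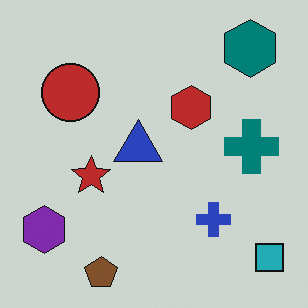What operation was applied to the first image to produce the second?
The second image is the first slightly darkened.

Every pixel — background and shapes alike — is uniformly darkened.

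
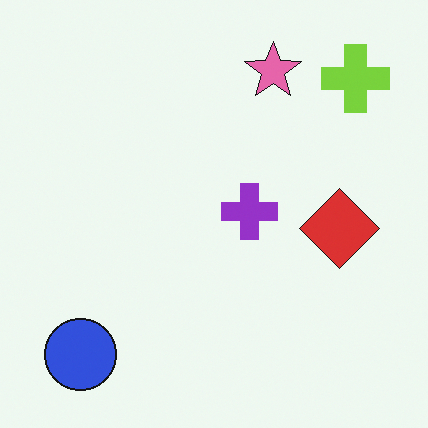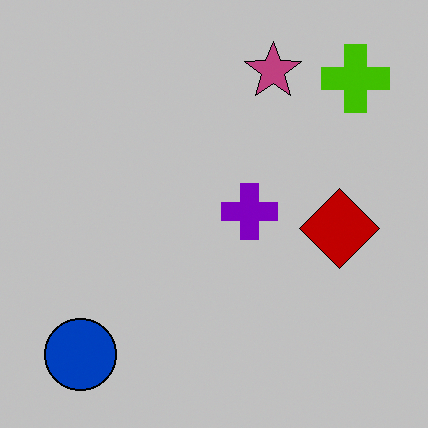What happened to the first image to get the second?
The second image is the first aggressively posterized.

Each flat color has snapped to a coarser quantized level — most visibly, the near-white background has dropped to a flat grey.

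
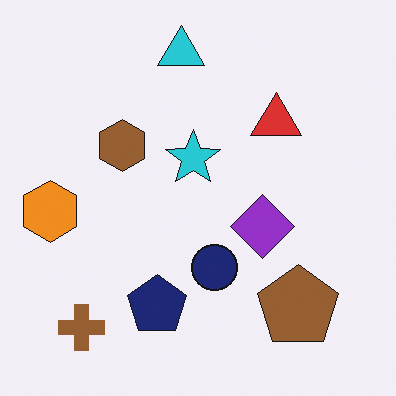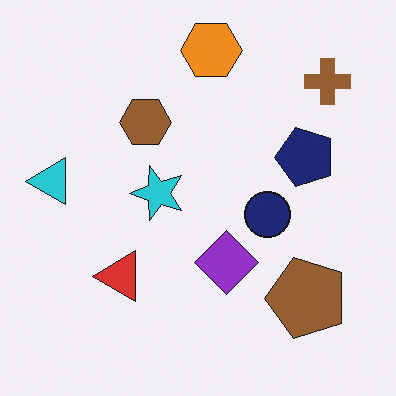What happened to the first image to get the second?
This is the original image transposed (reflected across the top-left ↔ bottom-right diagonal).

Shapes have swapped their row and column positions — what was in the top-right is now in the bottom-left — a diagonal reflection.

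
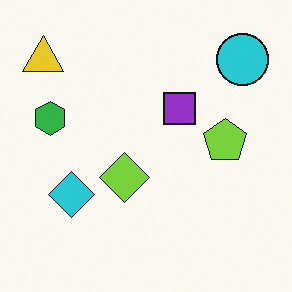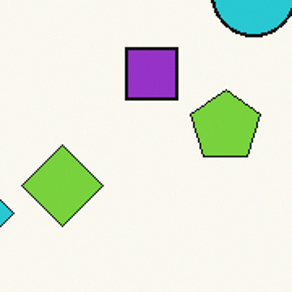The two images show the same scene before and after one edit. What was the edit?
The transformation is: cropped tightly and scaled back up.

The visible shapes are larger and the field of view is narrower; shapes near the original edges may be partly or wholly outside the frame — a crop-and-rescale.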